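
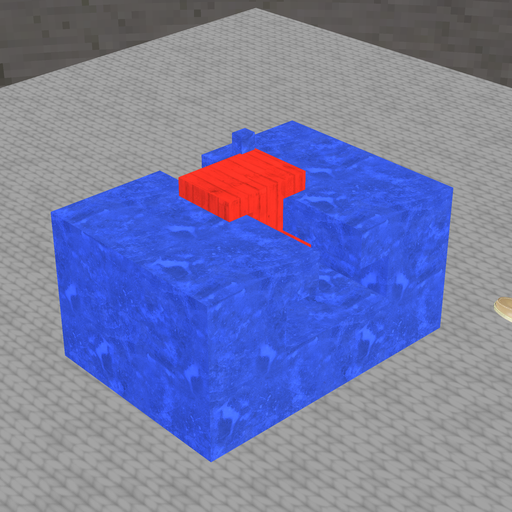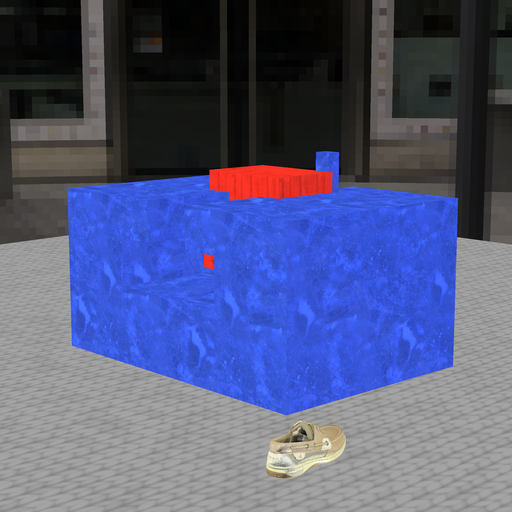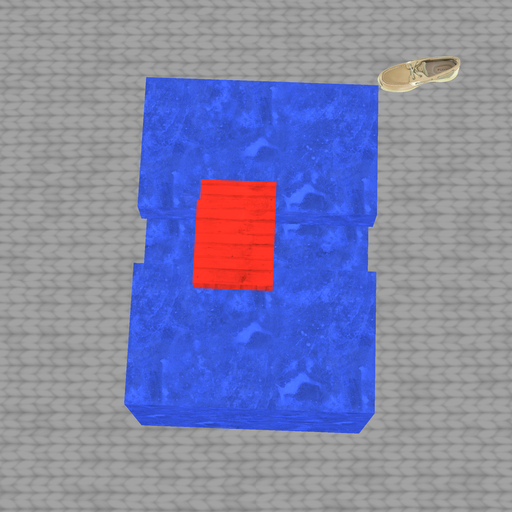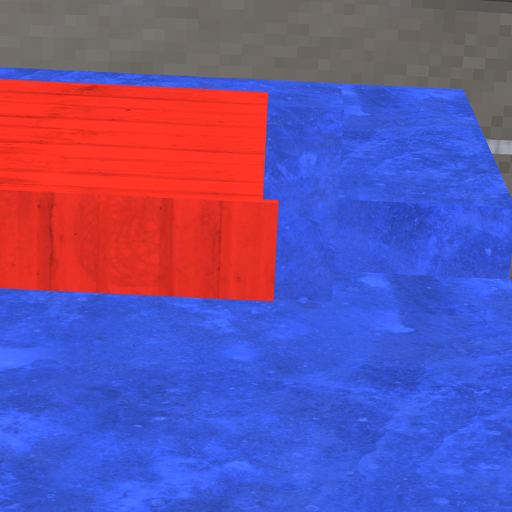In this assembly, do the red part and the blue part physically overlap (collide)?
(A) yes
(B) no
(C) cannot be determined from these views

(A) yes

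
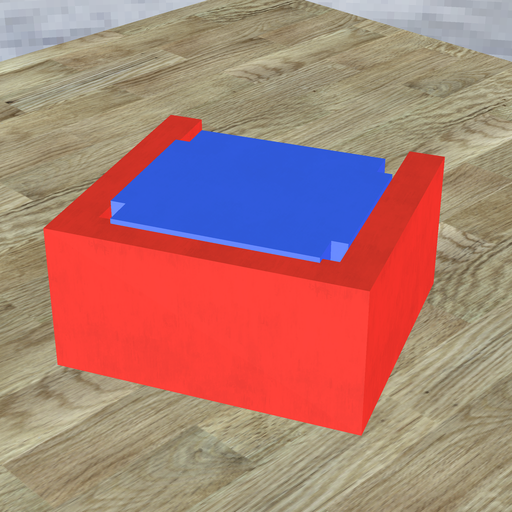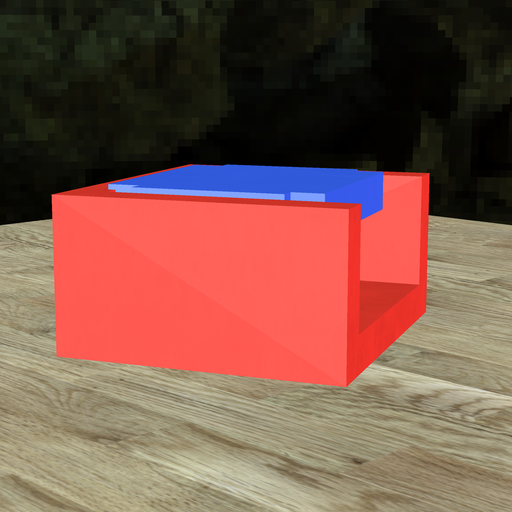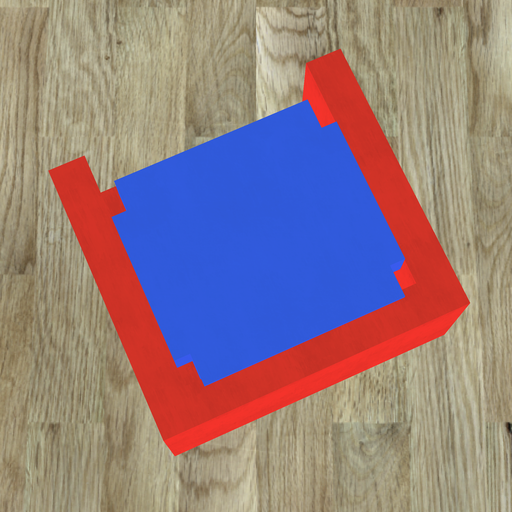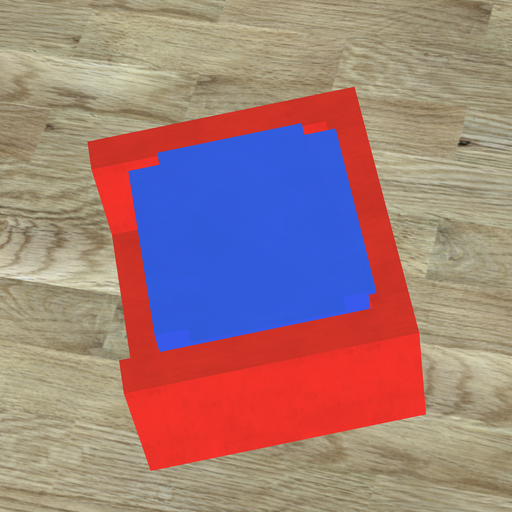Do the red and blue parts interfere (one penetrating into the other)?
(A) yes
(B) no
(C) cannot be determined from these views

(A) yes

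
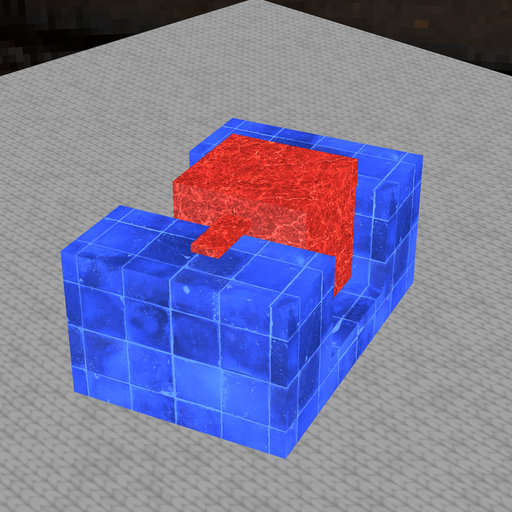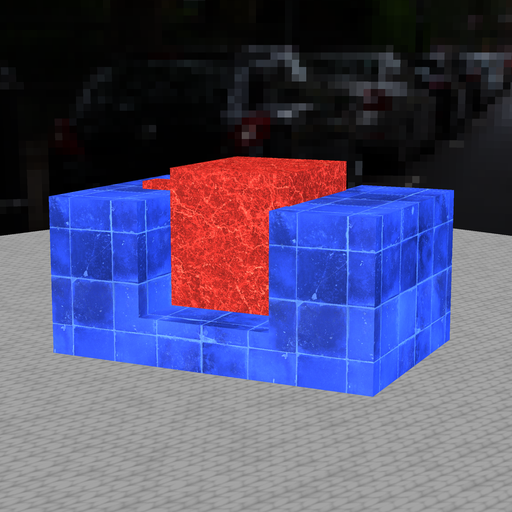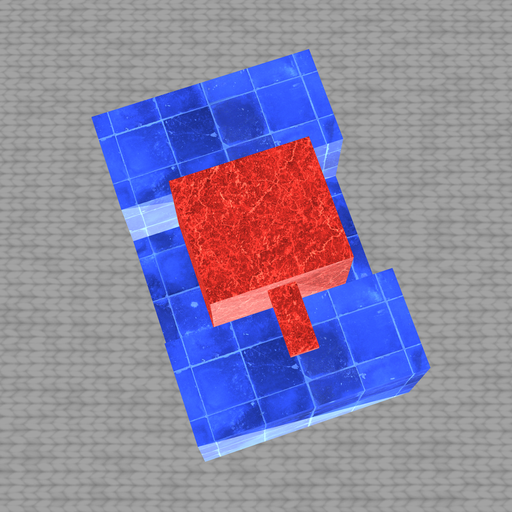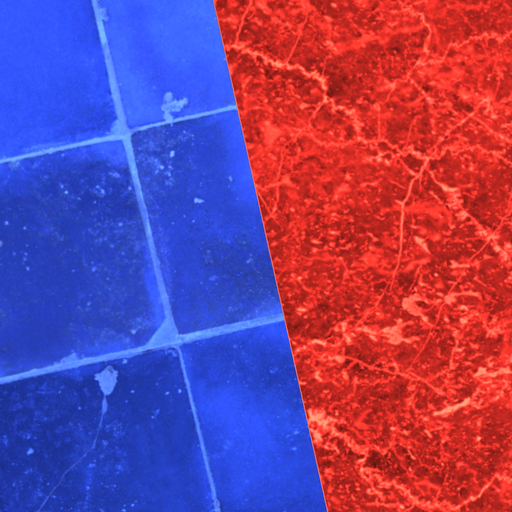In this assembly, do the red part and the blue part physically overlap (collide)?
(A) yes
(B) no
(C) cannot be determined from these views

(A) yes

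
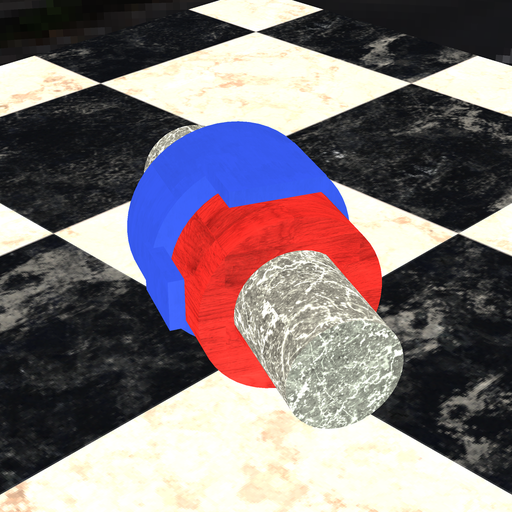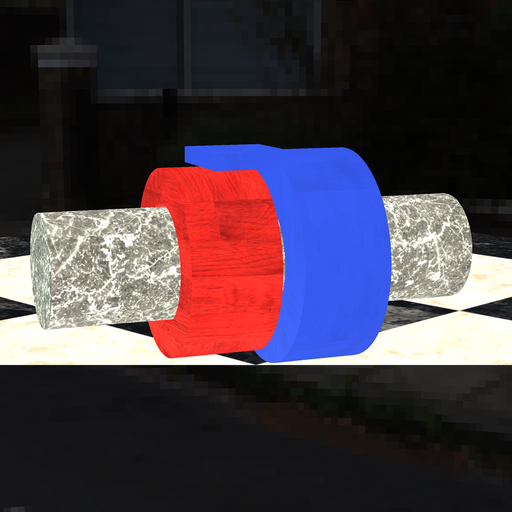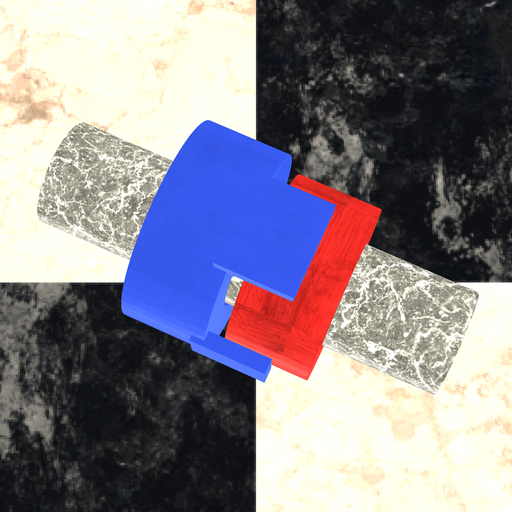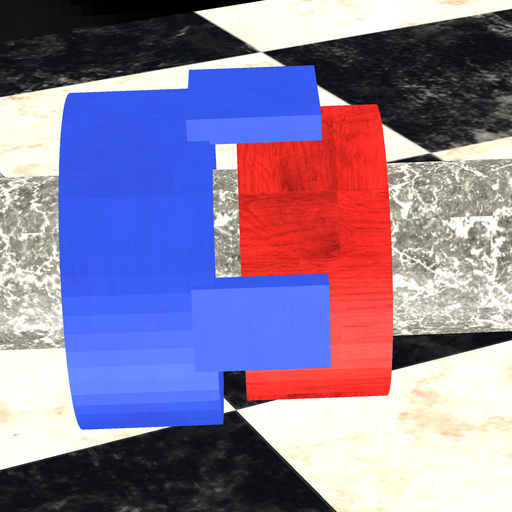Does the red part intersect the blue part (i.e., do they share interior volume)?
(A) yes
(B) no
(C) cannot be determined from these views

(B) no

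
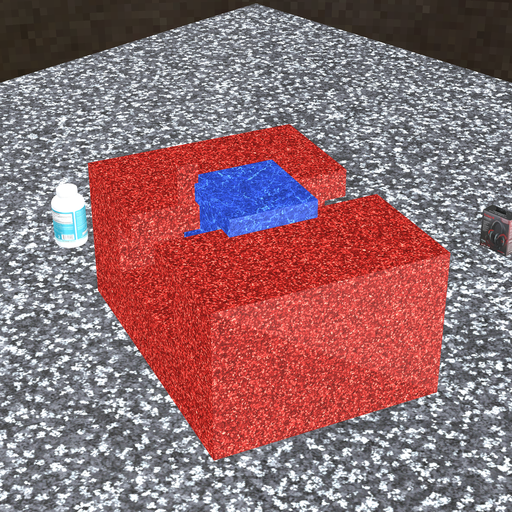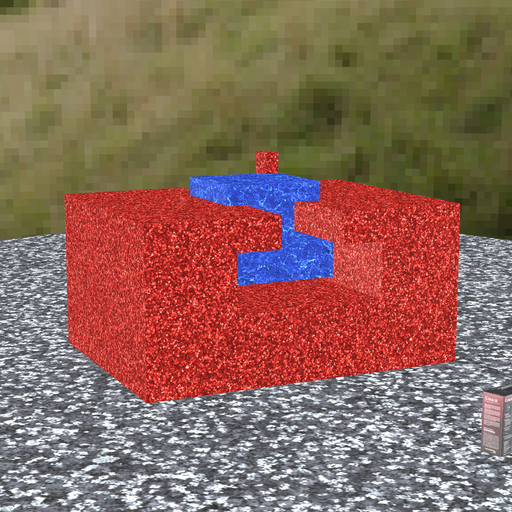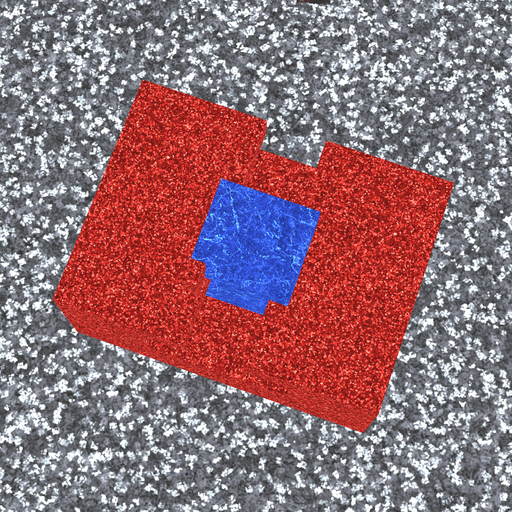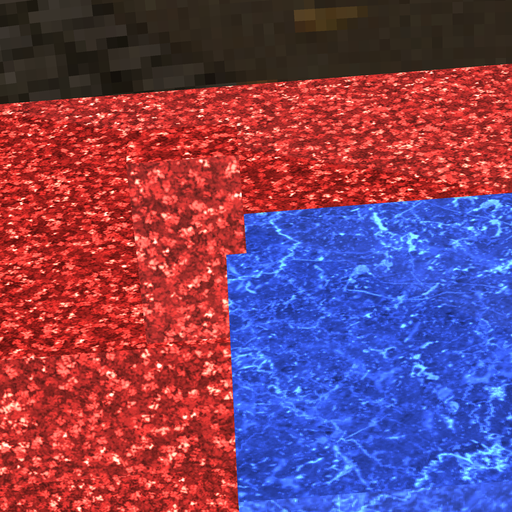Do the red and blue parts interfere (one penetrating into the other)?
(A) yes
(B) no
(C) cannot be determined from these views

(A) yes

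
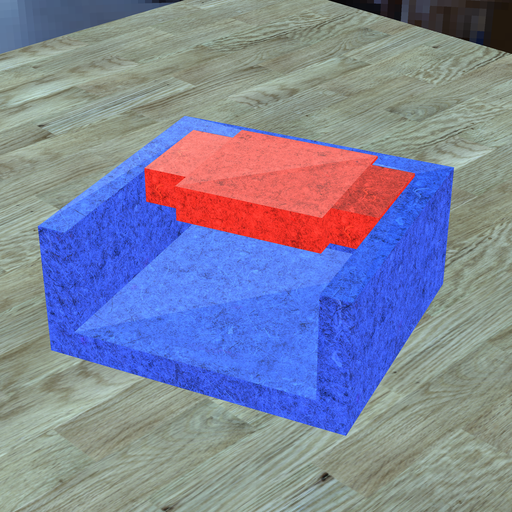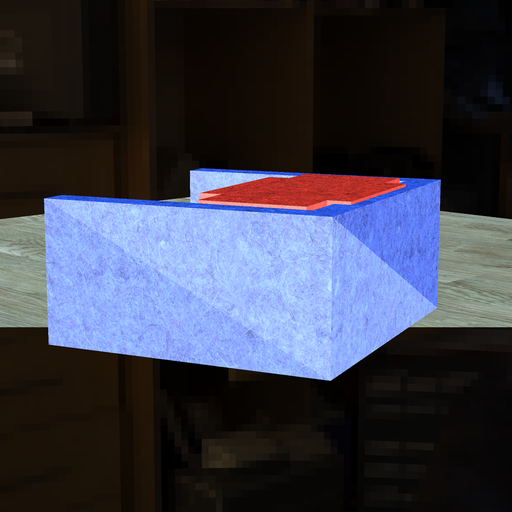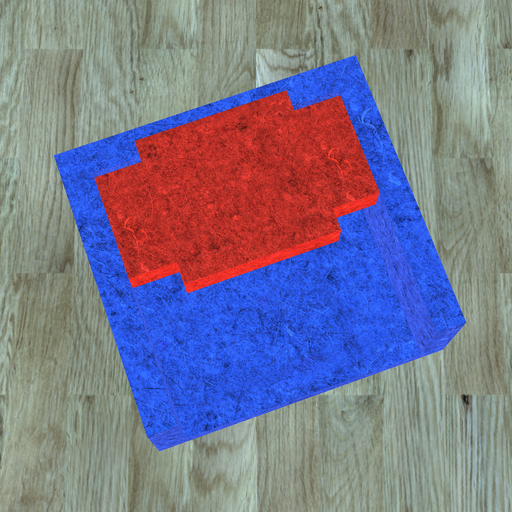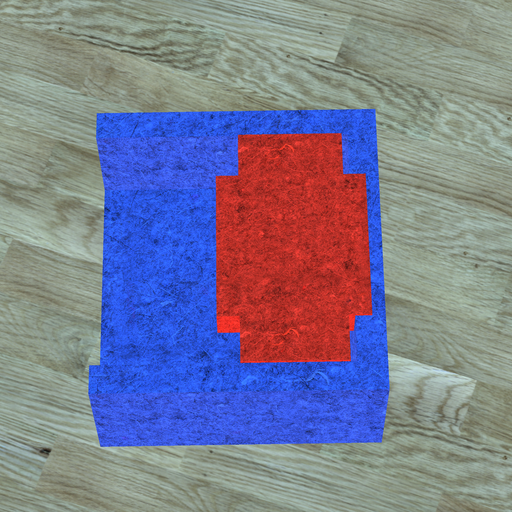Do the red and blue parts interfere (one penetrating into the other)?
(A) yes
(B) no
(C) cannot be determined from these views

(A) yes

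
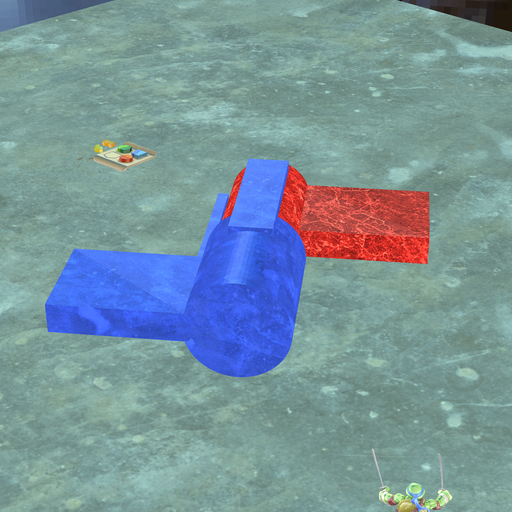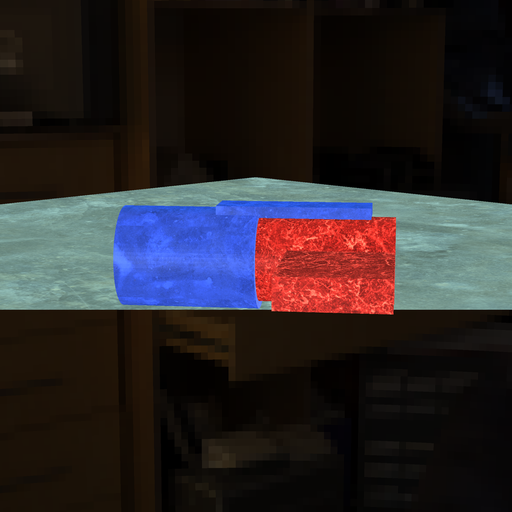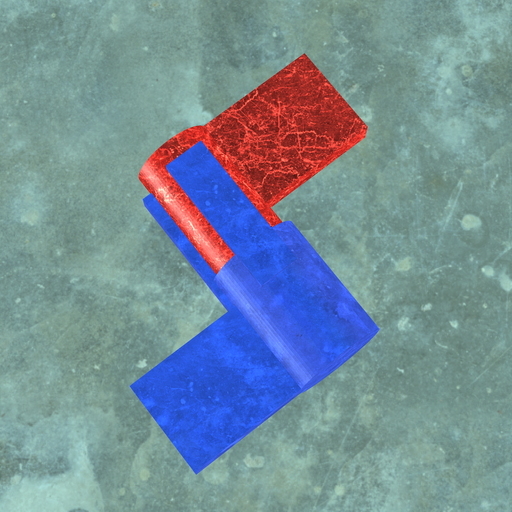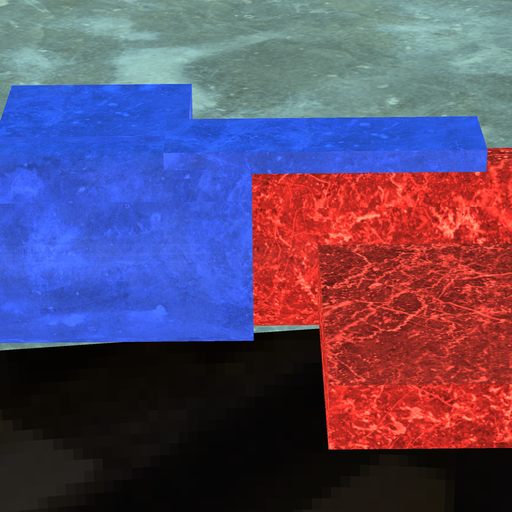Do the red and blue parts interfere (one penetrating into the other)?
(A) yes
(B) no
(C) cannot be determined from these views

(A) yes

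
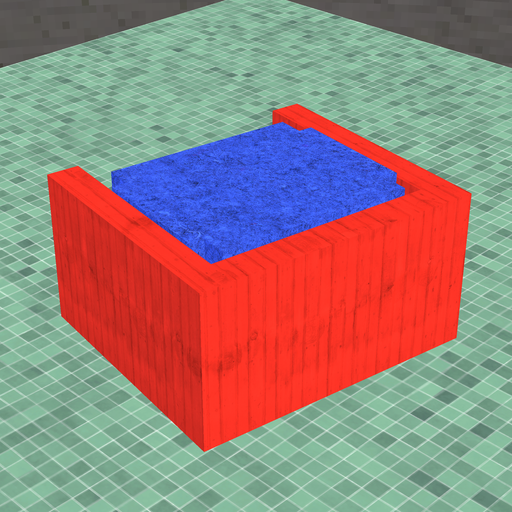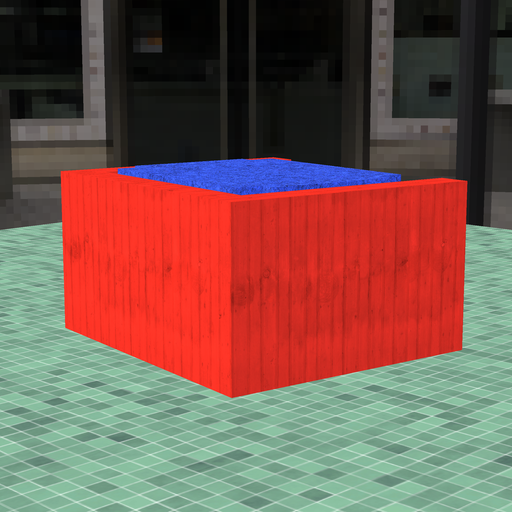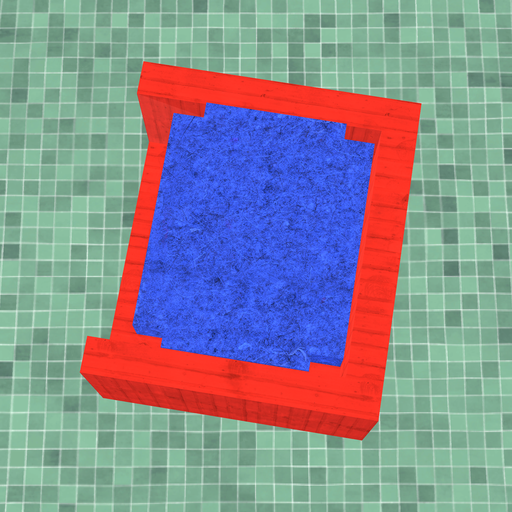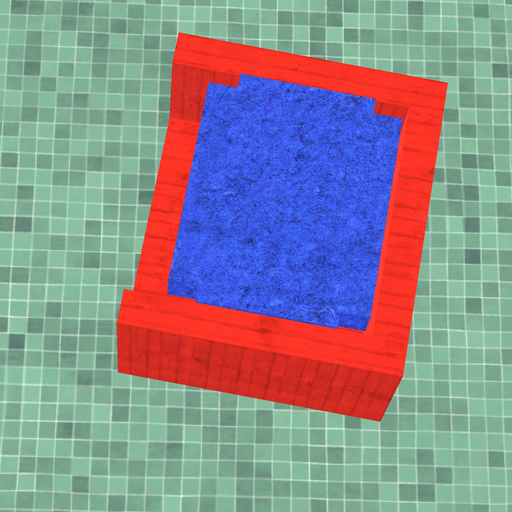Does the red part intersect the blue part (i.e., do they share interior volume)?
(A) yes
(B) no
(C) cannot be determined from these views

(B) no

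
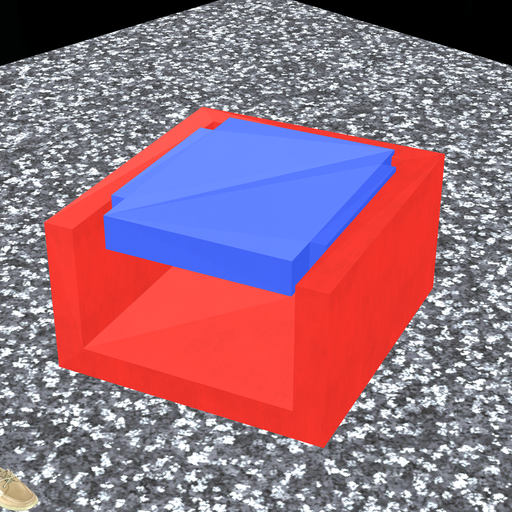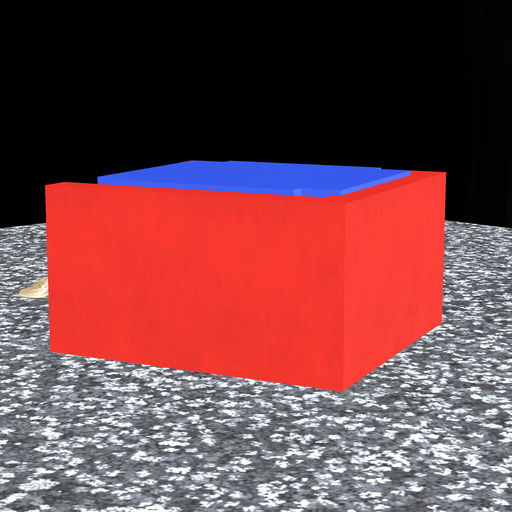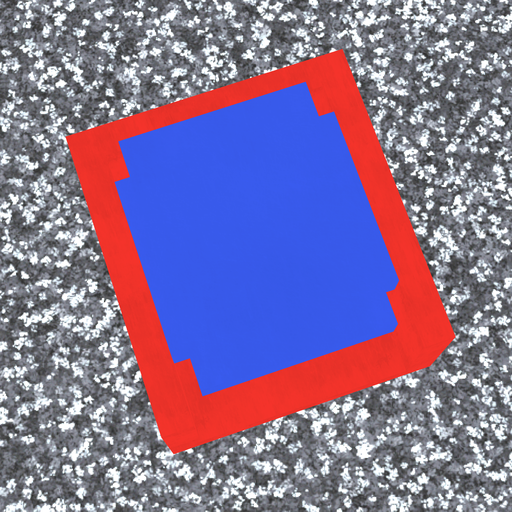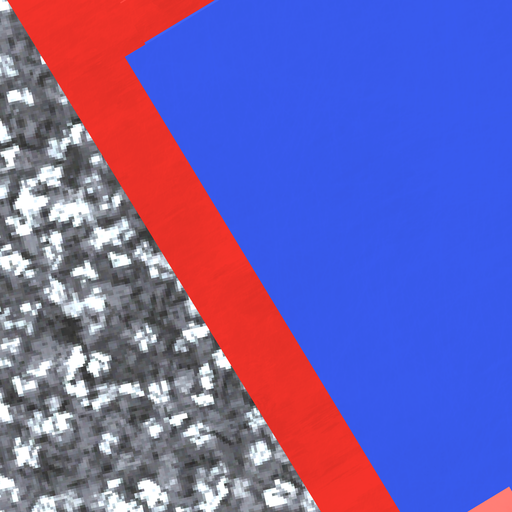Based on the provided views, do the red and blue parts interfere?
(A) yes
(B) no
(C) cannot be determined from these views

(A) yes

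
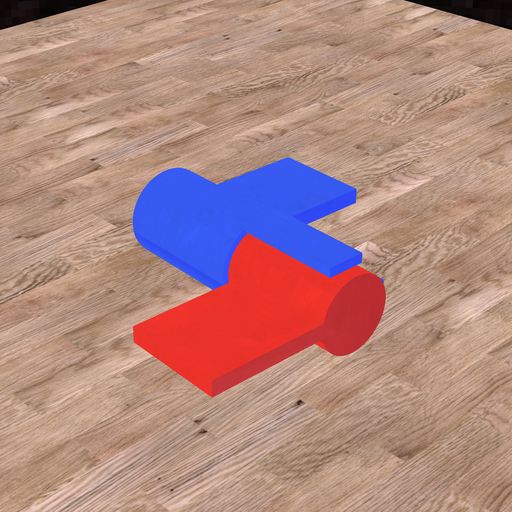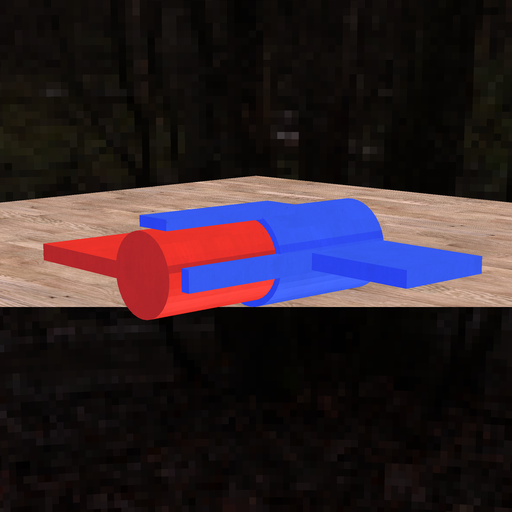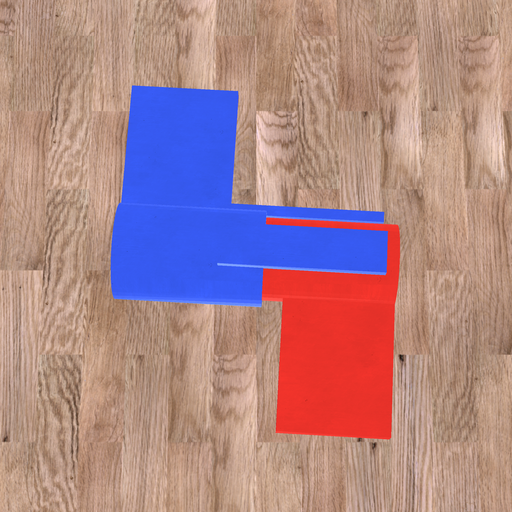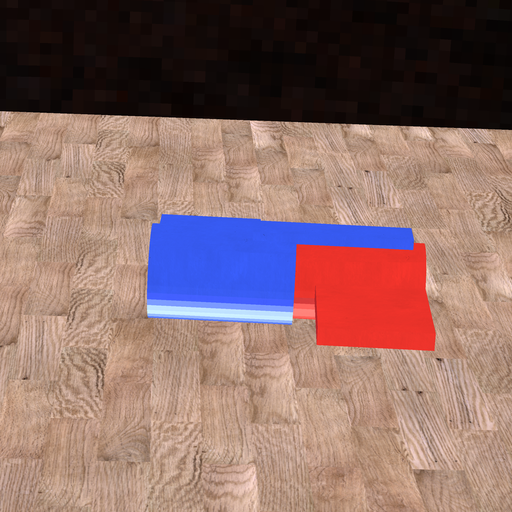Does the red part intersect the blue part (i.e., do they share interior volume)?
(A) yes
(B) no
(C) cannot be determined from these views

(A) yes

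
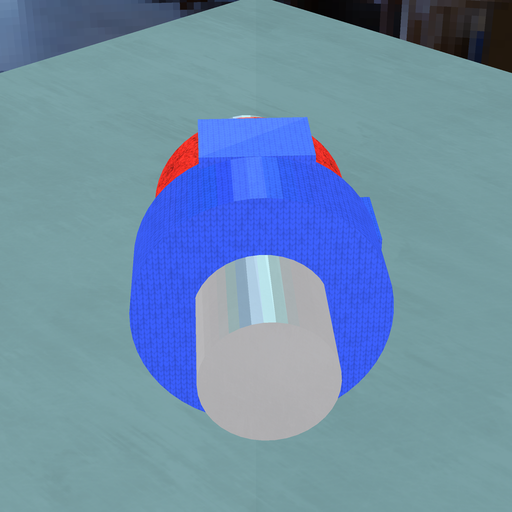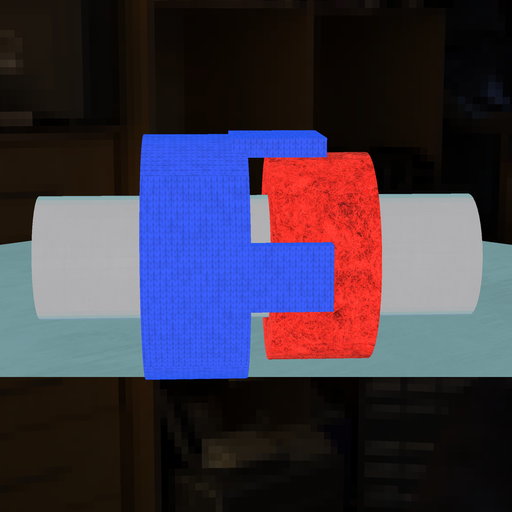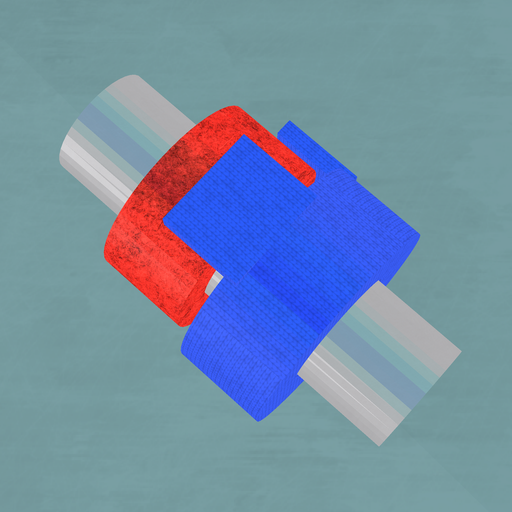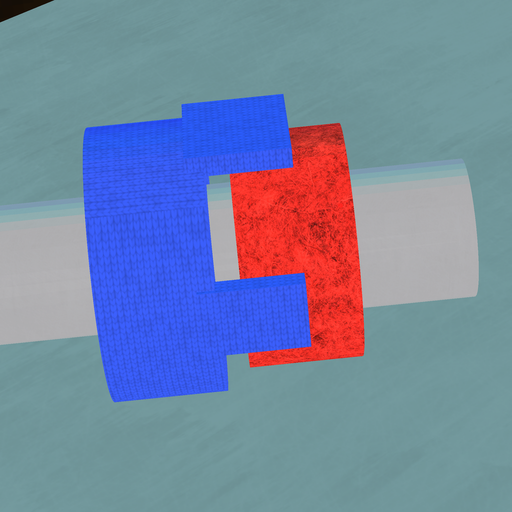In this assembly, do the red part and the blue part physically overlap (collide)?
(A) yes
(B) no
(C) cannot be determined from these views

(B) no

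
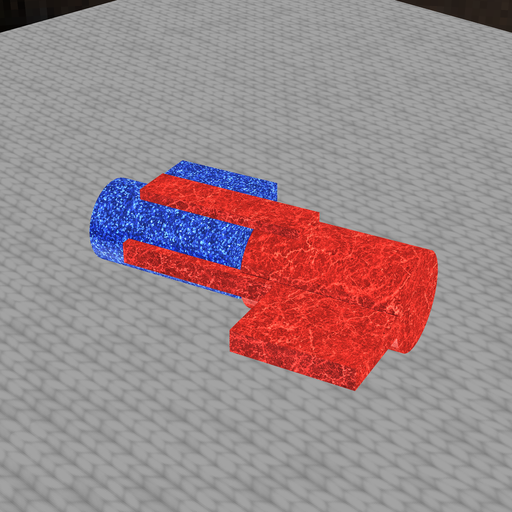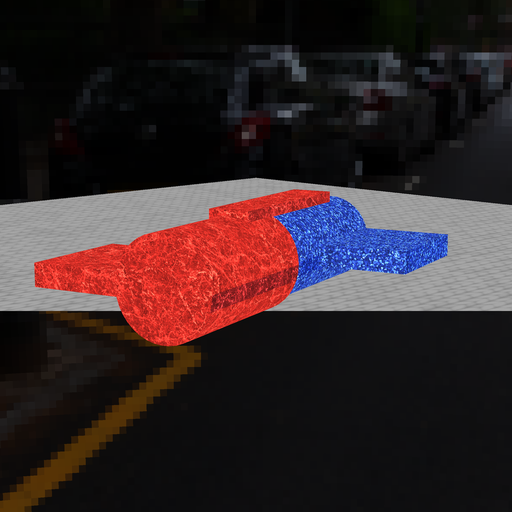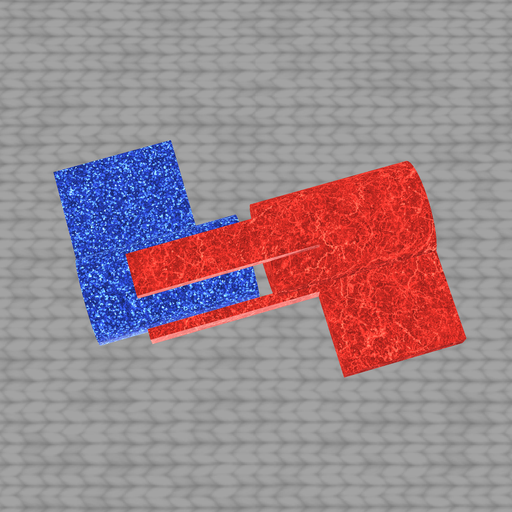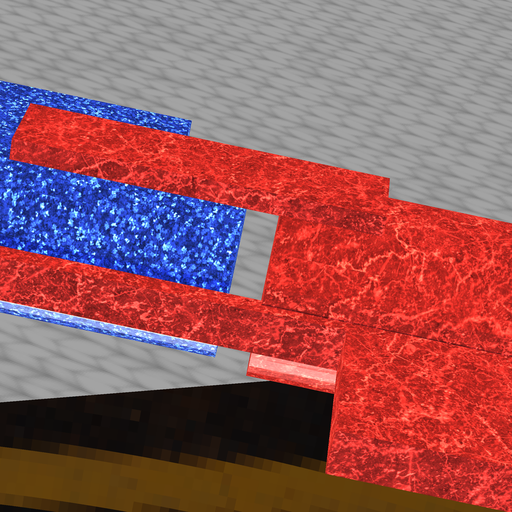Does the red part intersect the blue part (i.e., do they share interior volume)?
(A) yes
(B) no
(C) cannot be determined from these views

(B) no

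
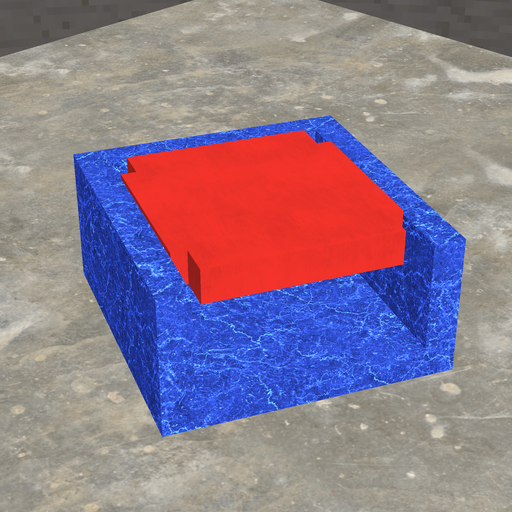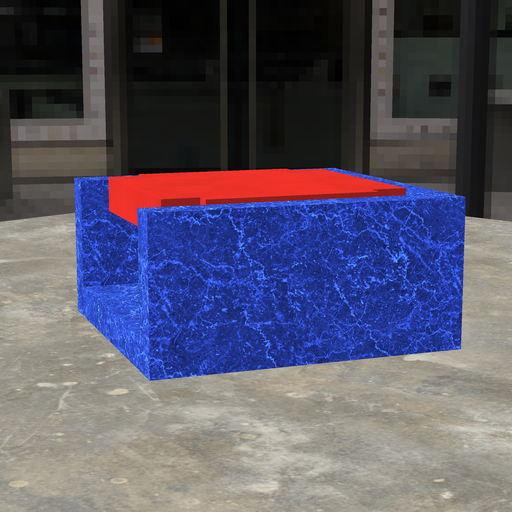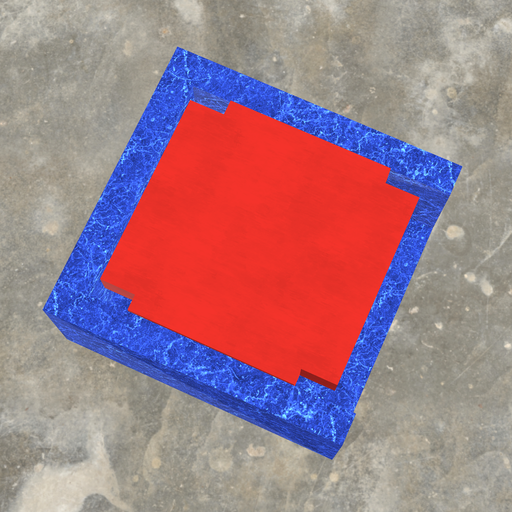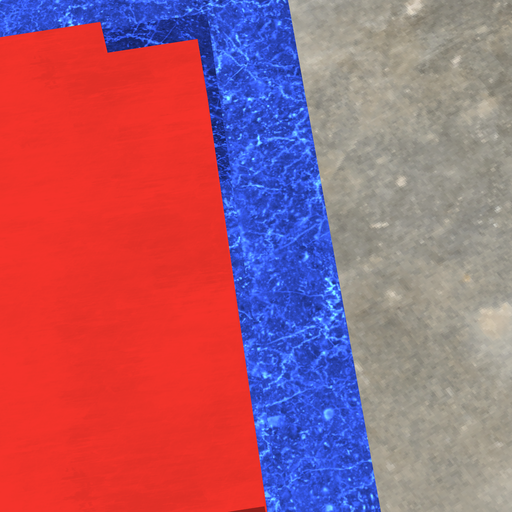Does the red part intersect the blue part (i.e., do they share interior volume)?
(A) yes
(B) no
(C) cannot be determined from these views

(B) no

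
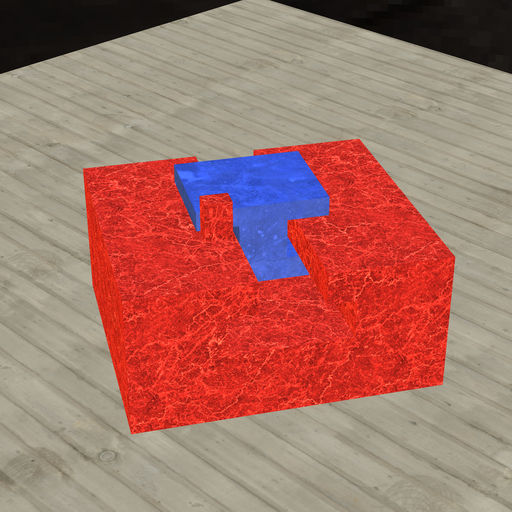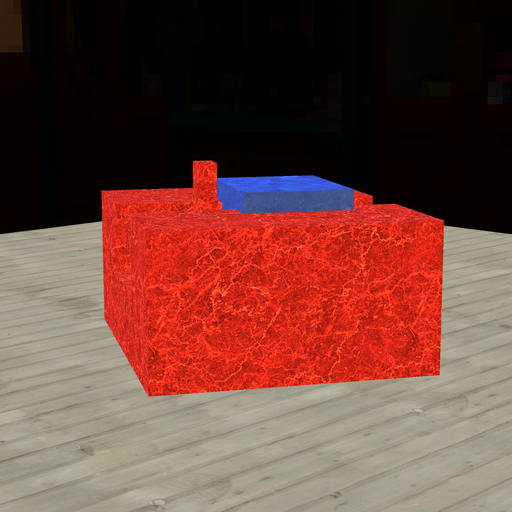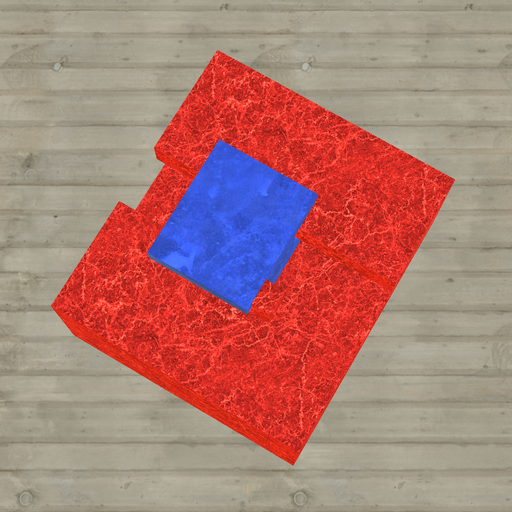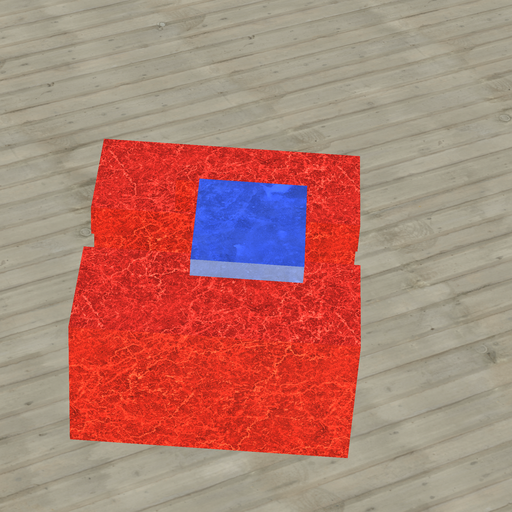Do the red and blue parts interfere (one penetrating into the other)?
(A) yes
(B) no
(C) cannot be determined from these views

(B) no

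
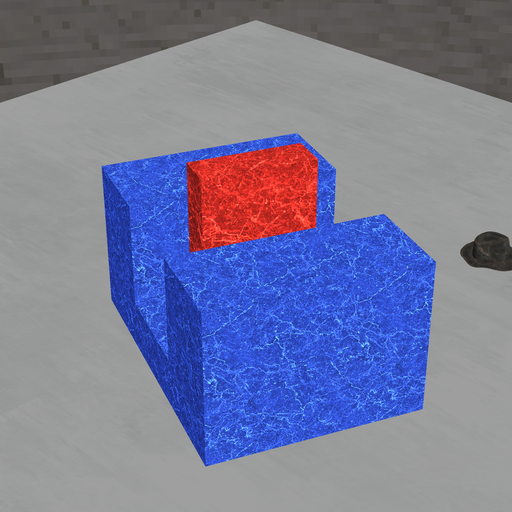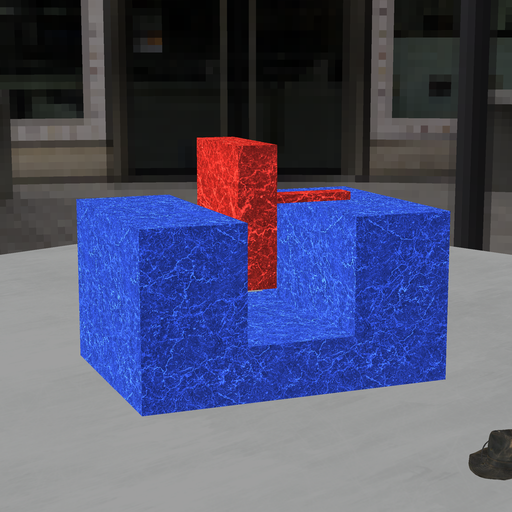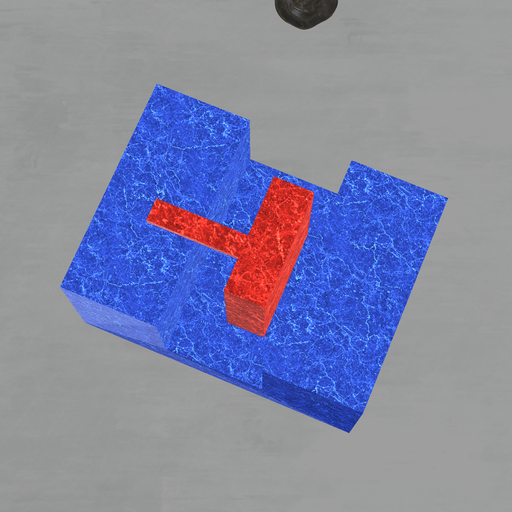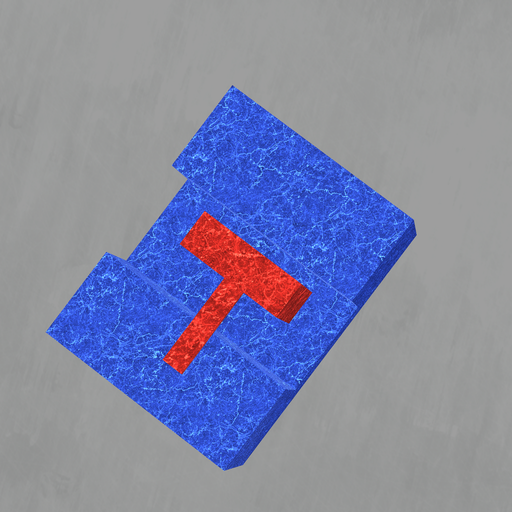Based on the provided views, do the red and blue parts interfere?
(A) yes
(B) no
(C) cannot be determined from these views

(B) no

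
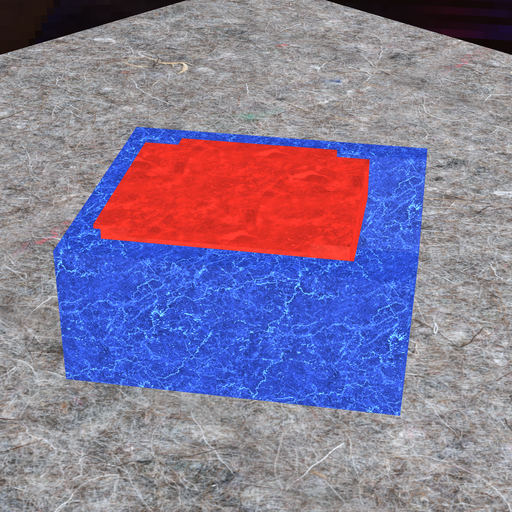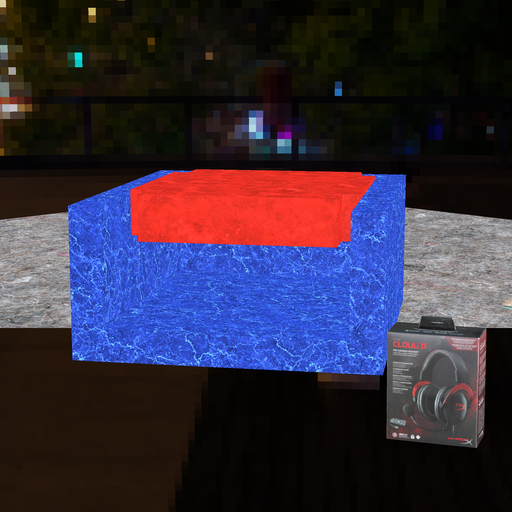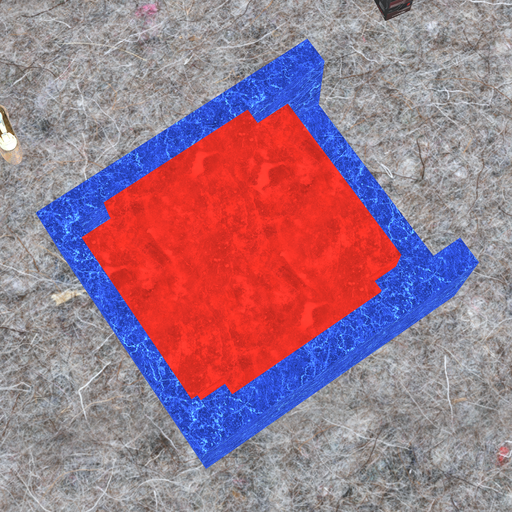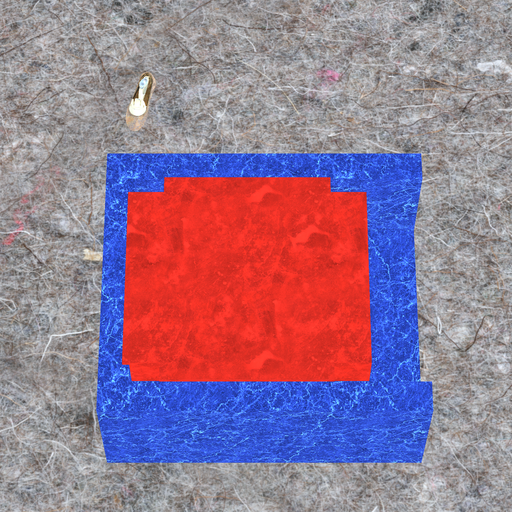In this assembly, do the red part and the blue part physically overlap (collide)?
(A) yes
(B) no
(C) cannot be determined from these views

(A) yes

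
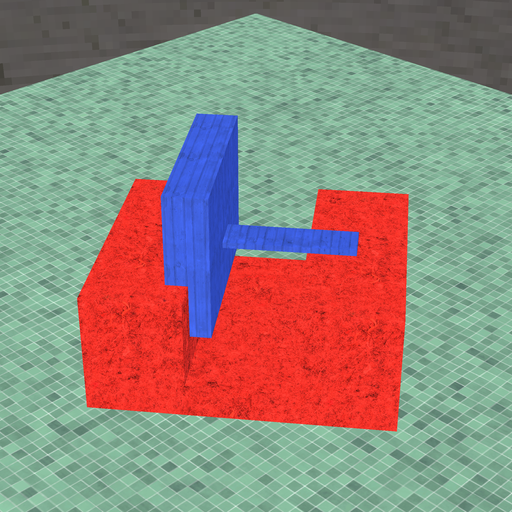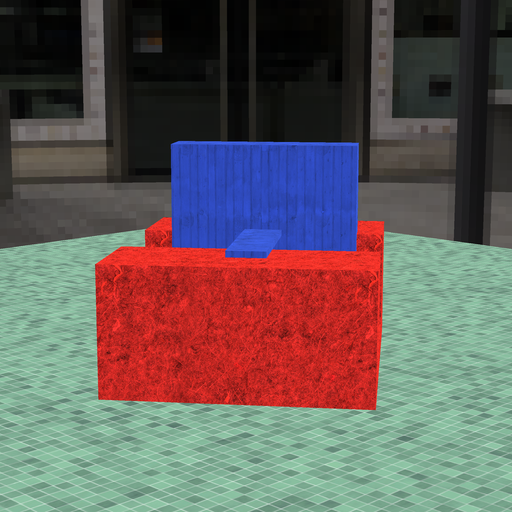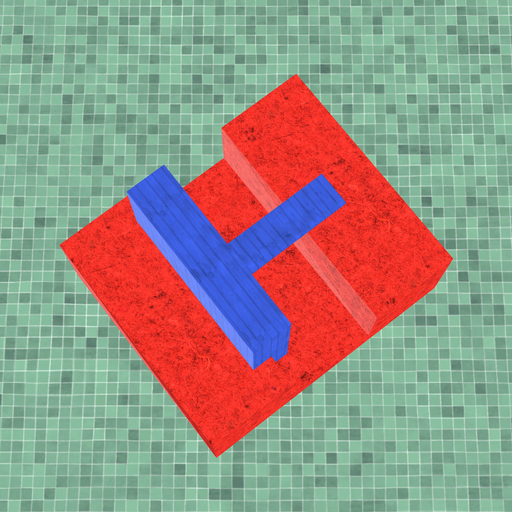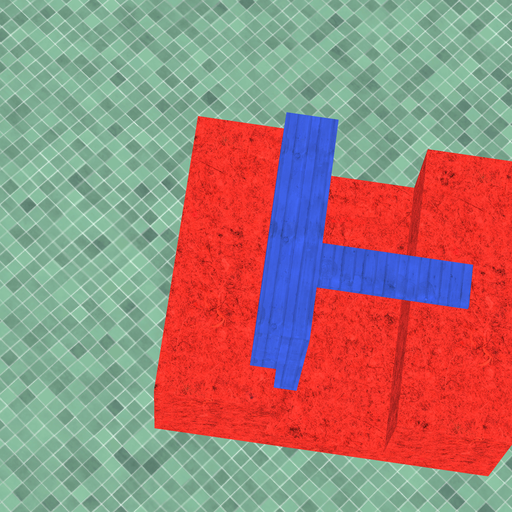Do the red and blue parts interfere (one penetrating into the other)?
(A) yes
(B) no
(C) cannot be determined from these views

(A) yes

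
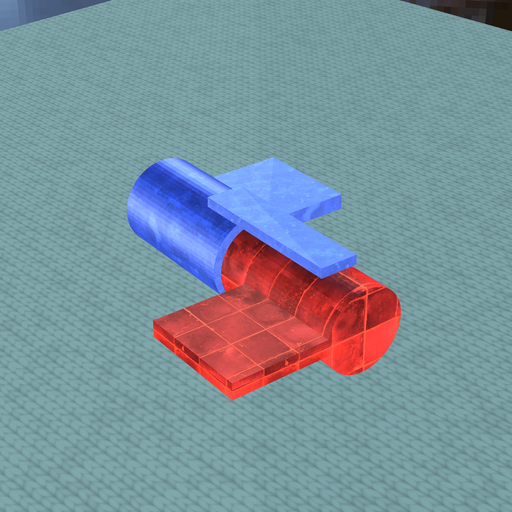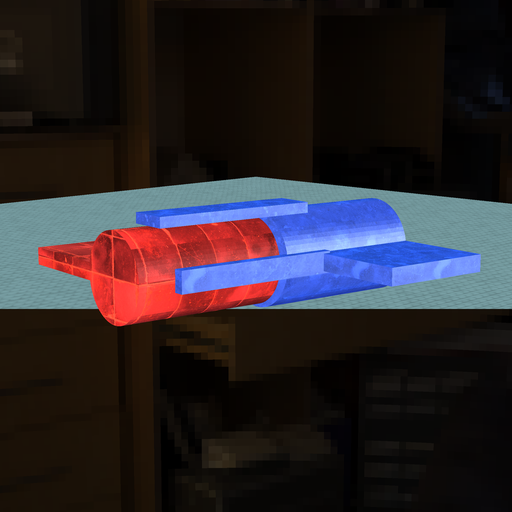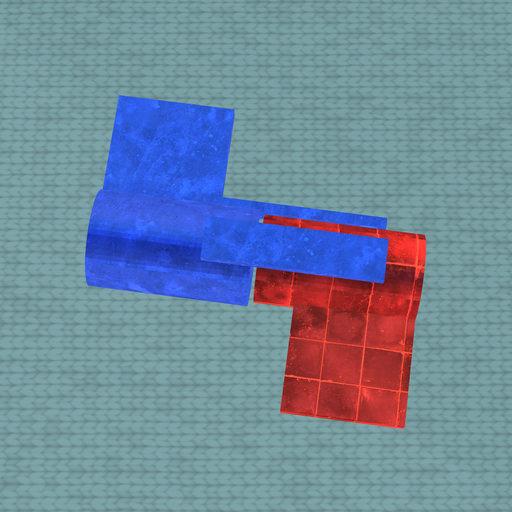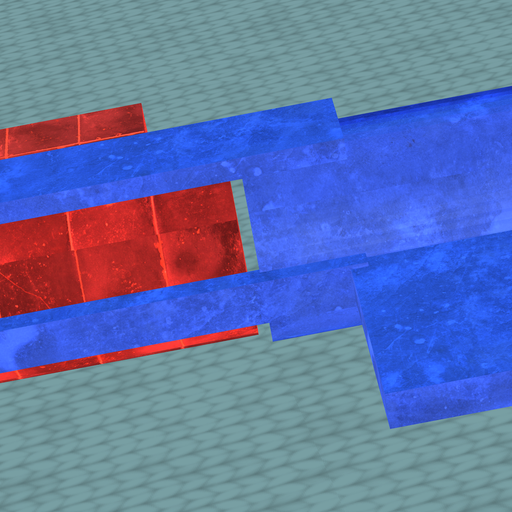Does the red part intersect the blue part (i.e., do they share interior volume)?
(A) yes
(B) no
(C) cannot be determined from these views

(B) no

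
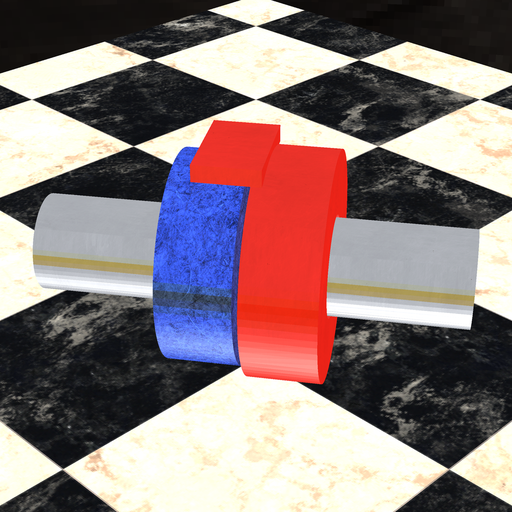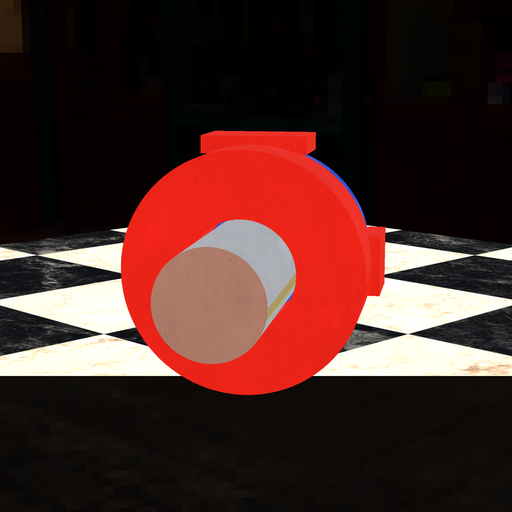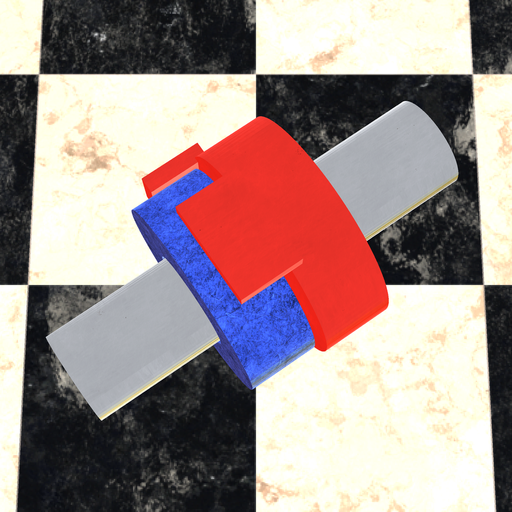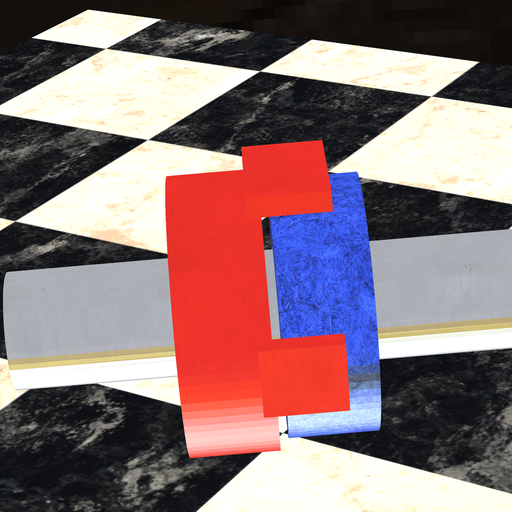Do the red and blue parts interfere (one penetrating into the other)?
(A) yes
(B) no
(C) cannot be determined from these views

(B) no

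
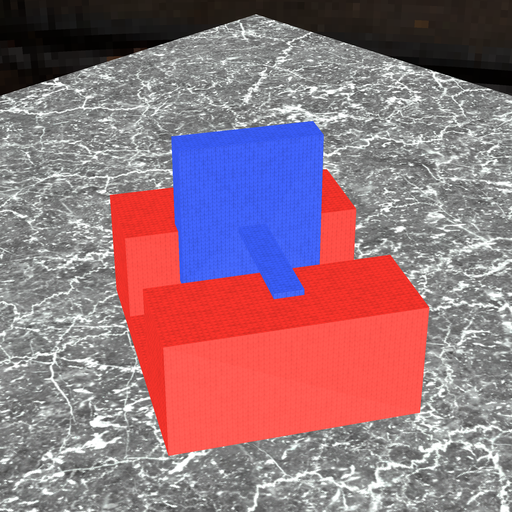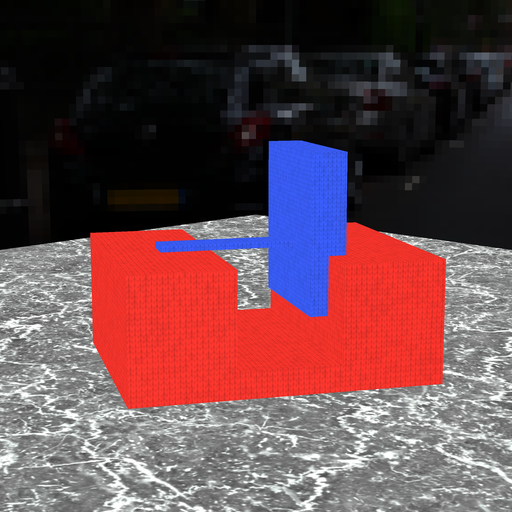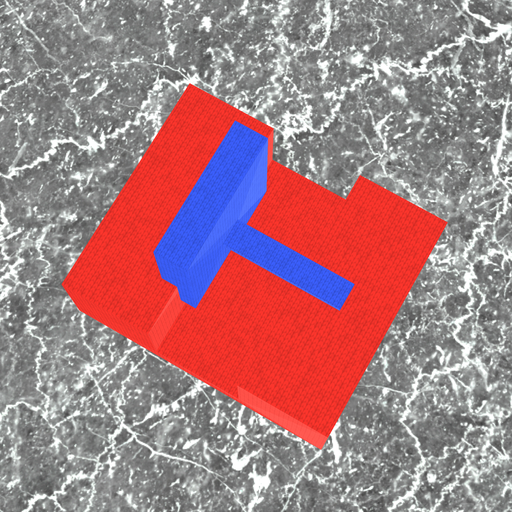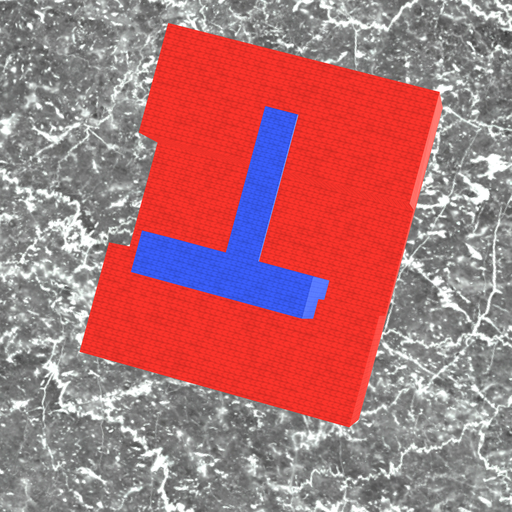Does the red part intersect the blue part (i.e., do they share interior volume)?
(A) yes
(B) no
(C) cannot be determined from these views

(A) yes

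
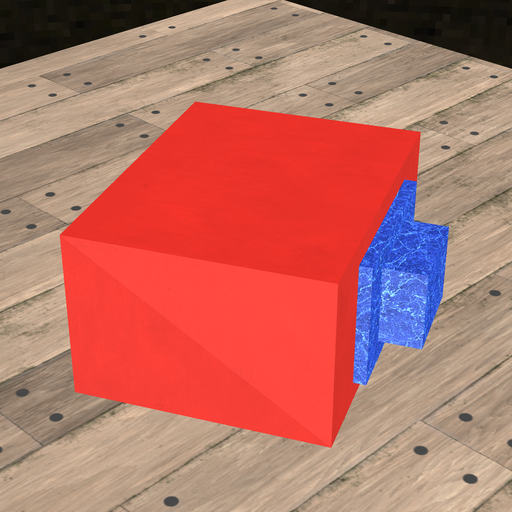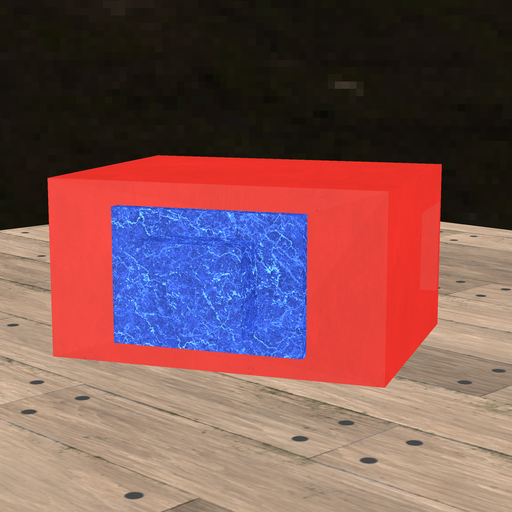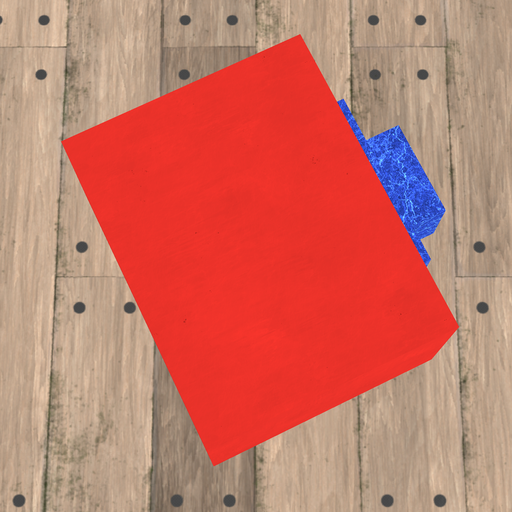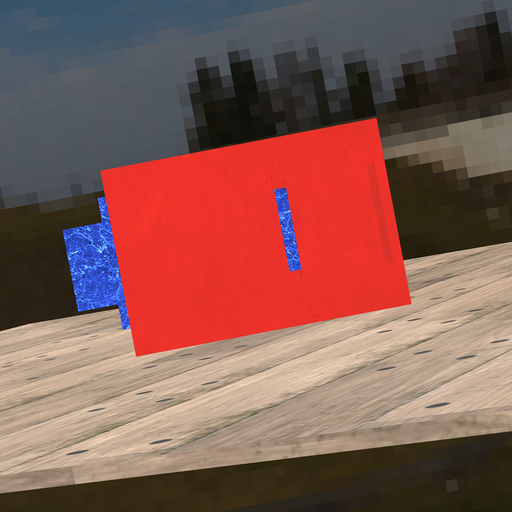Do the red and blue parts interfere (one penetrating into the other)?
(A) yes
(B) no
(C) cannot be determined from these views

(A) yes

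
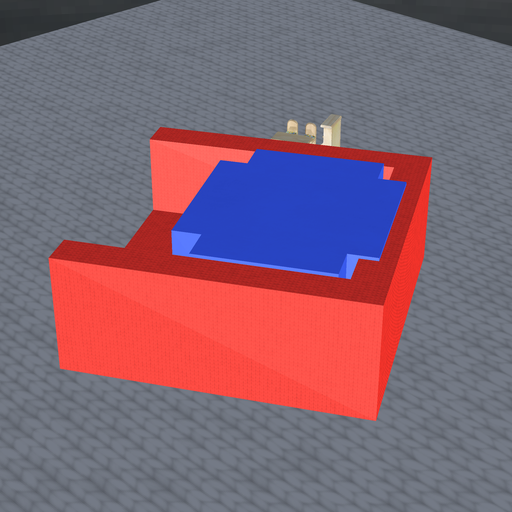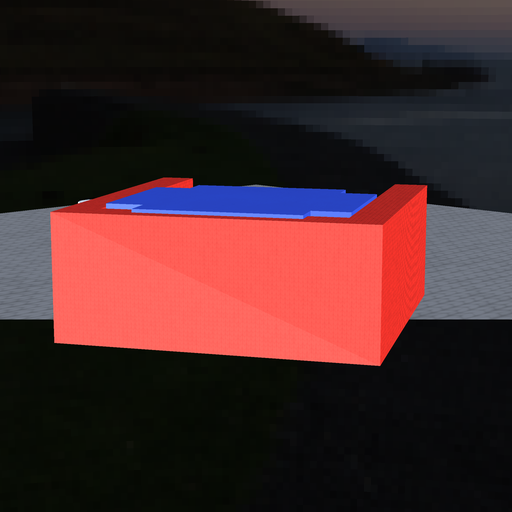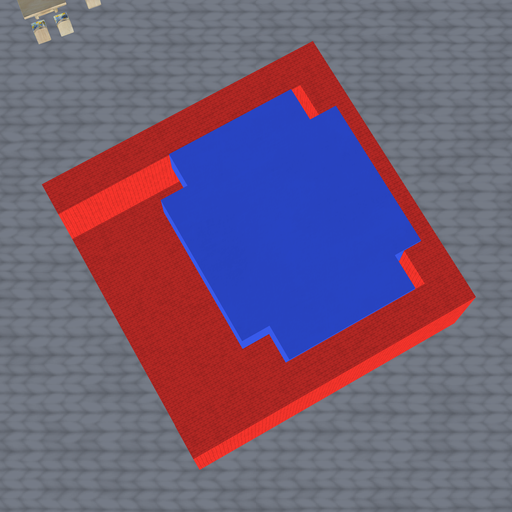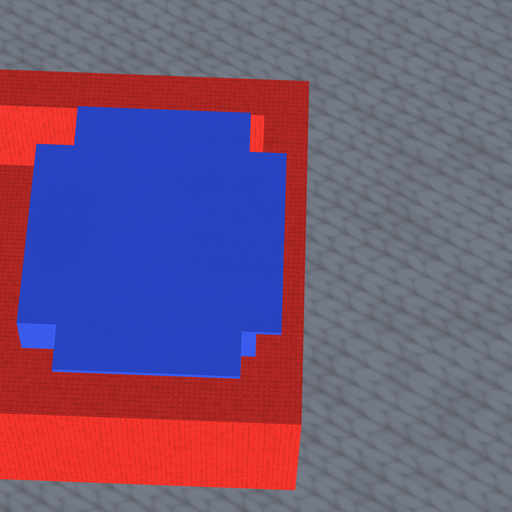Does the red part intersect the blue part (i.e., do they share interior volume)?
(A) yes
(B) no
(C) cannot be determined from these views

(A) yes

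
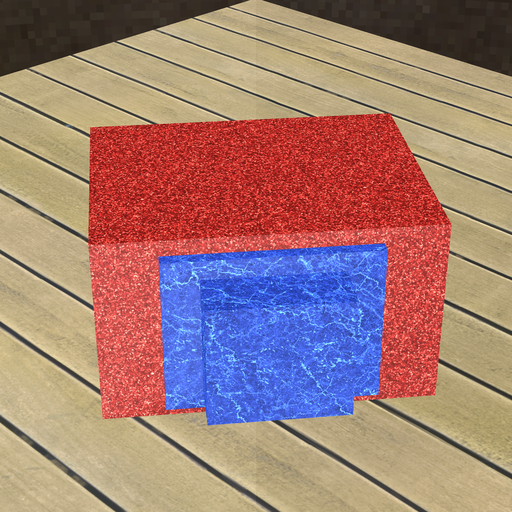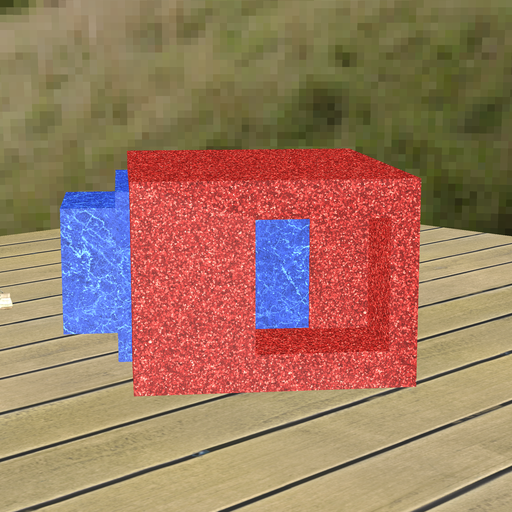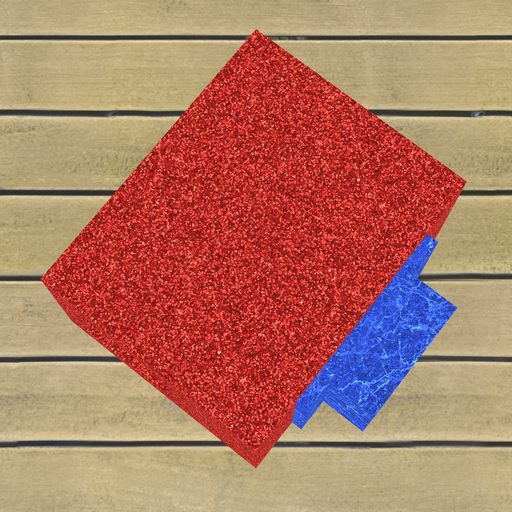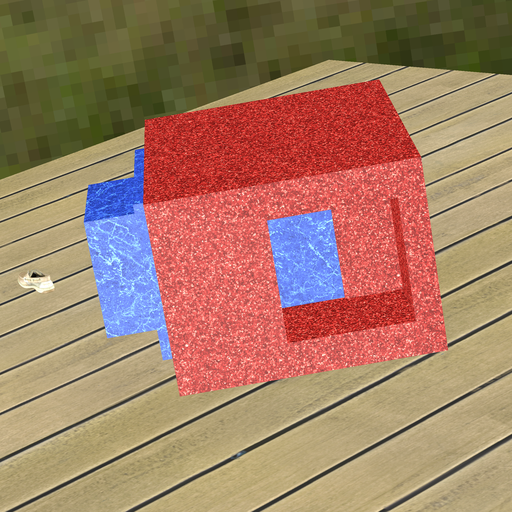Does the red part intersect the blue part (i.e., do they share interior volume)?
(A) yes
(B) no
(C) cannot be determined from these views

(A) yes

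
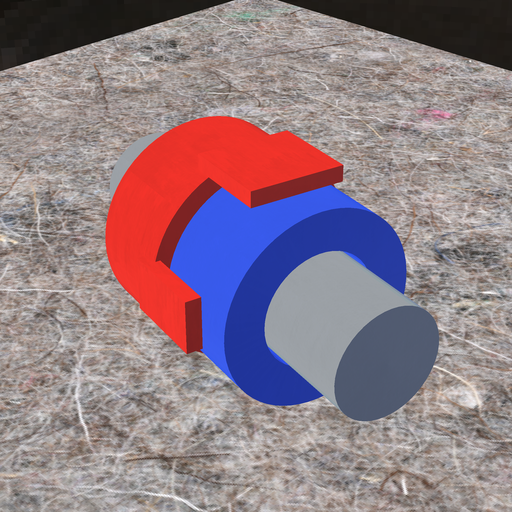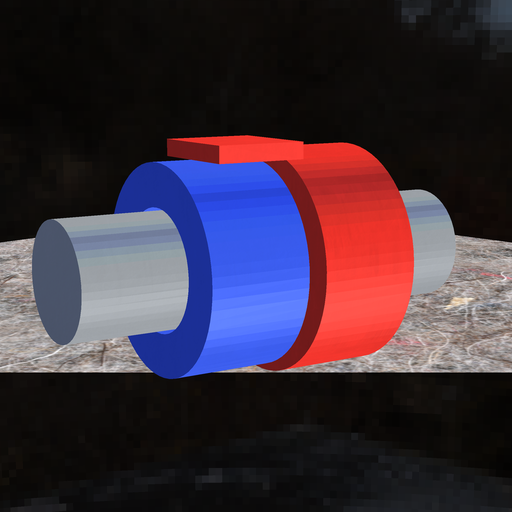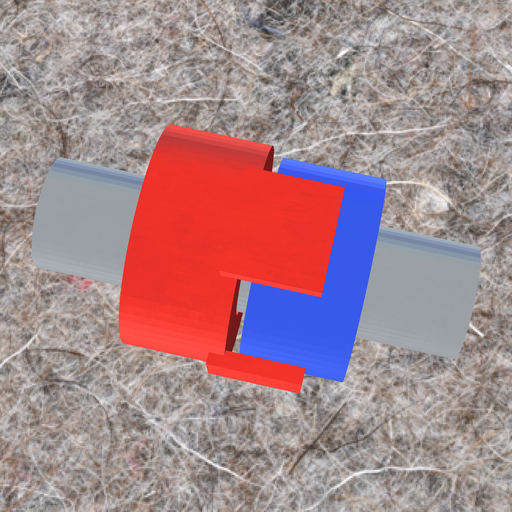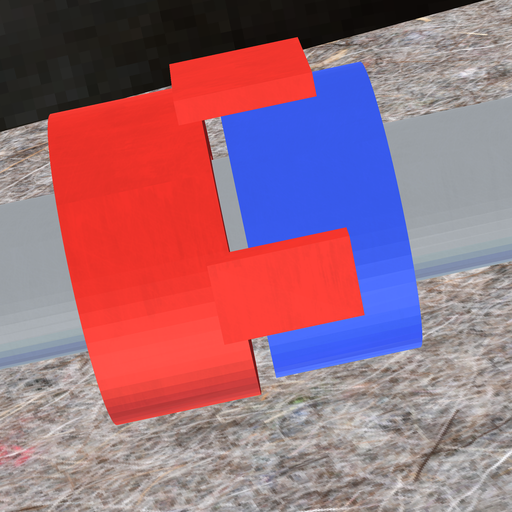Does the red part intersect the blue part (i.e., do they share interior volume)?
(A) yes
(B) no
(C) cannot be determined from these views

(B) no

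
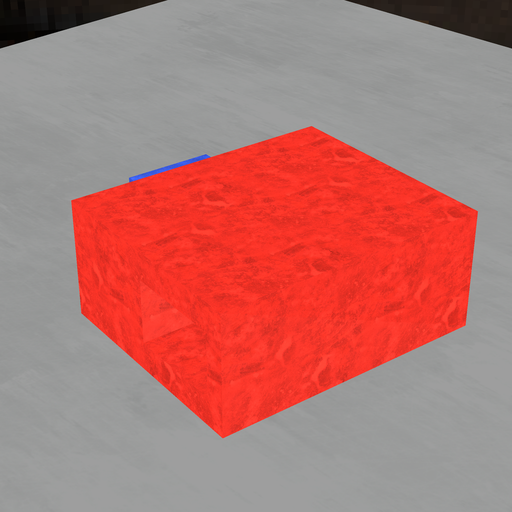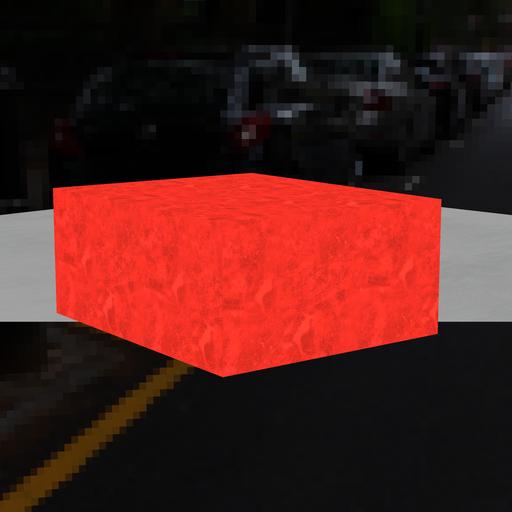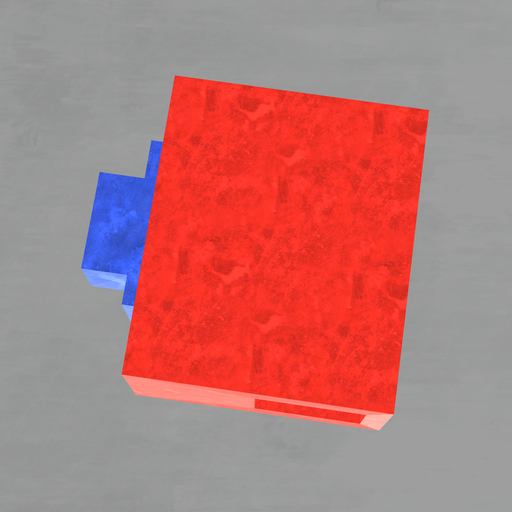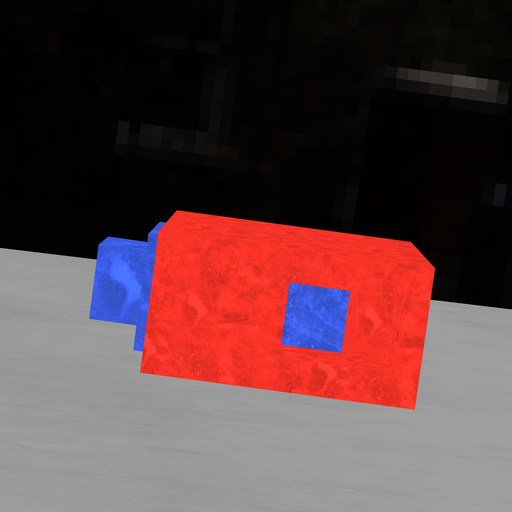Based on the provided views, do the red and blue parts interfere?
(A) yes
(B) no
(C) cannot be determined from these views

(B) no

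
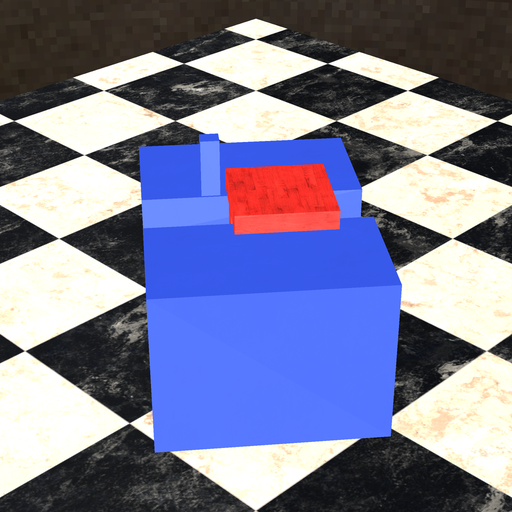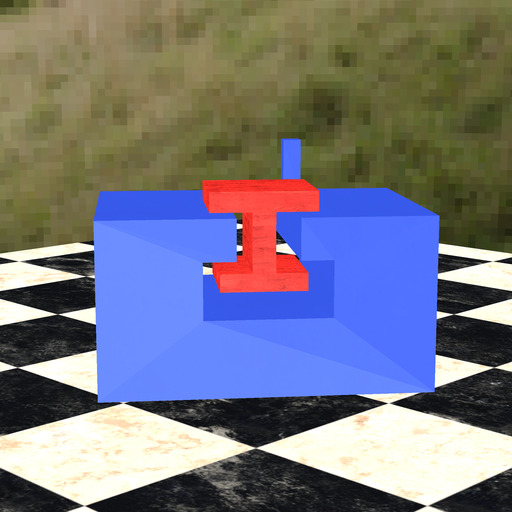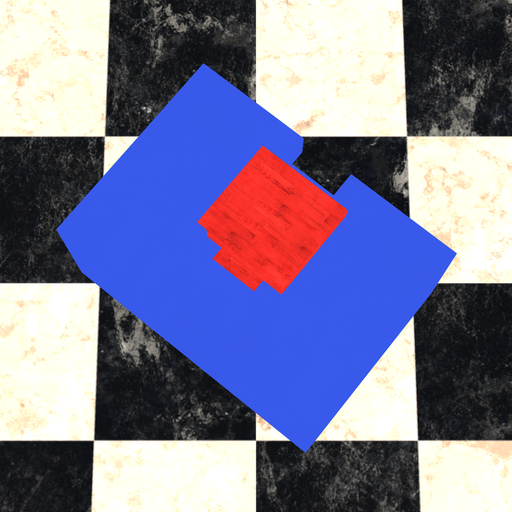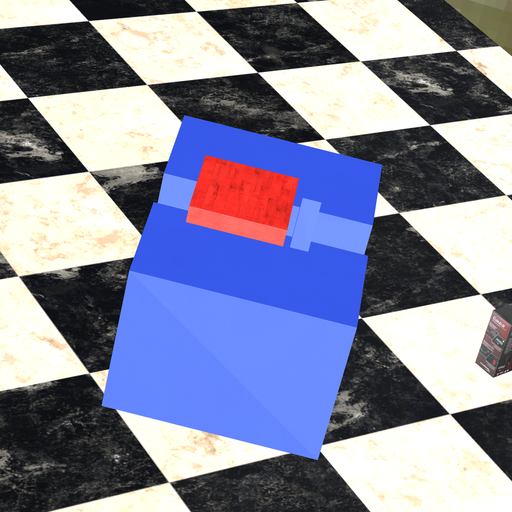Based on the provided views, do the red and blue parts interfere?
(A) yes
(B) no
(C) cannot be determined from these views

(B) no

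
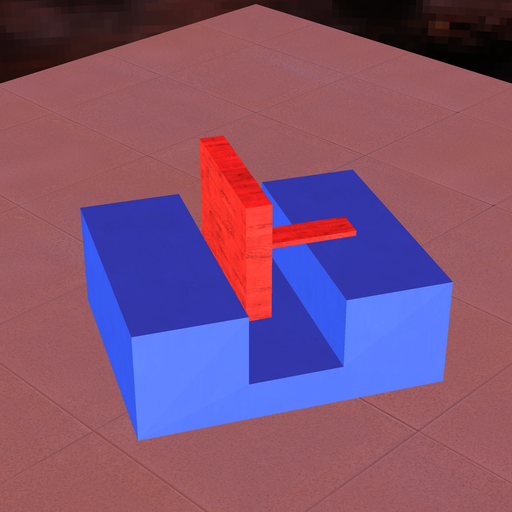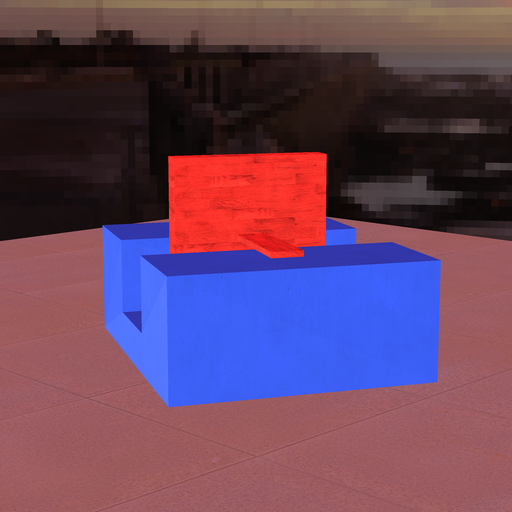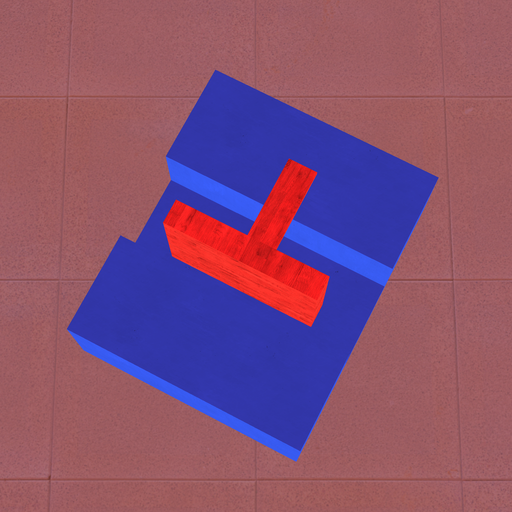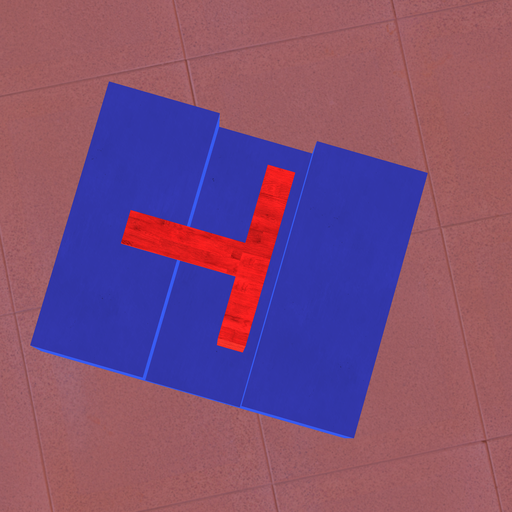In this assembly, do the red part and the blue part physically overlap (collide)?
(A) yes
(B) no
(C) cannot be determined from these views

(B) no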